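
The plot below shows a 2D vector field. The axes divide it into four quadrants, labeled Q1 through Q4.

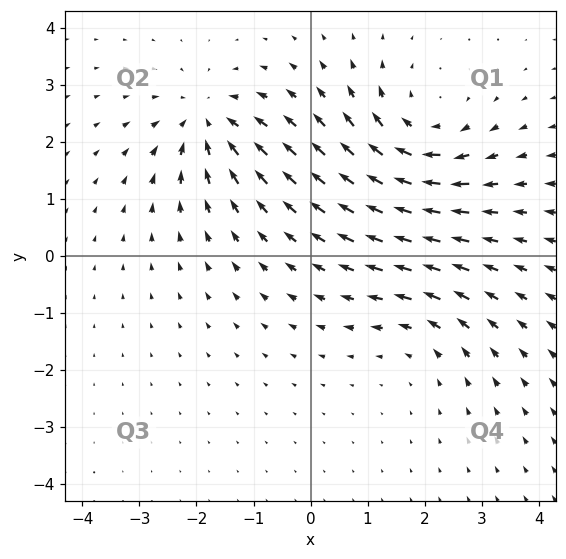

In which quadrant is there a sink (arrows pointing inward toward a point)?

The sink sits at approximately (-1.8, 2.3), which lies in quadrant Q2. The divergence there is about -4, negative as expected for a sink.

Q2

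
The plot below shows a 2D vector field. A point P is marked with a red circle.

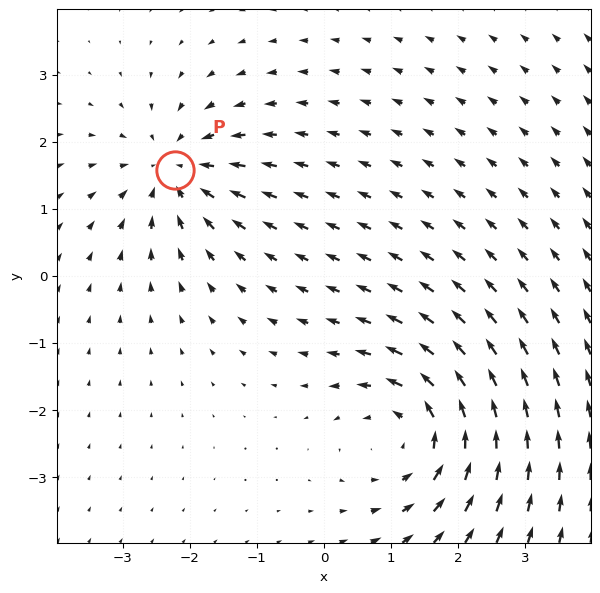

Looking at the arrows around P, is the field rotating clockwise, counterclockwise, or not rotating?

not rotating

Near P at (-2.2, 1.6) the arrows show no circulation. The curl there is ≈0.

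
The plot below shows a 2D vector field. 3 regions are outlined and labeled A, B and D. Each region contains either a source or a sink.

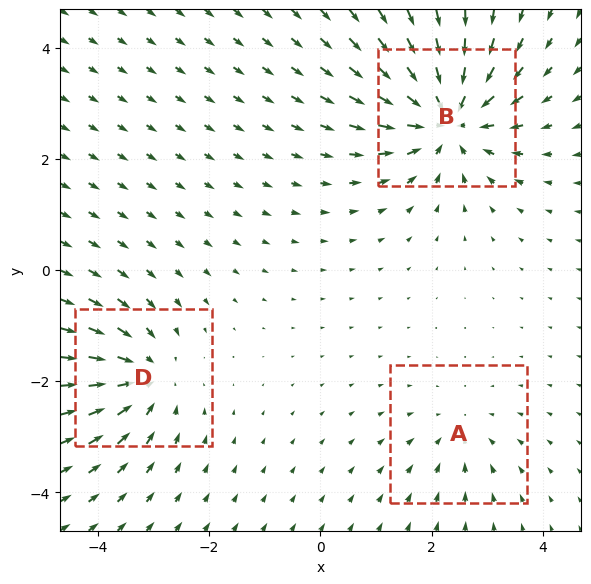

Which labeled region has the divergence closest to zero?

A

Divergence at each region's feature centre — A: about -2, B: about -6, D: about -4. Region A is closest to zero.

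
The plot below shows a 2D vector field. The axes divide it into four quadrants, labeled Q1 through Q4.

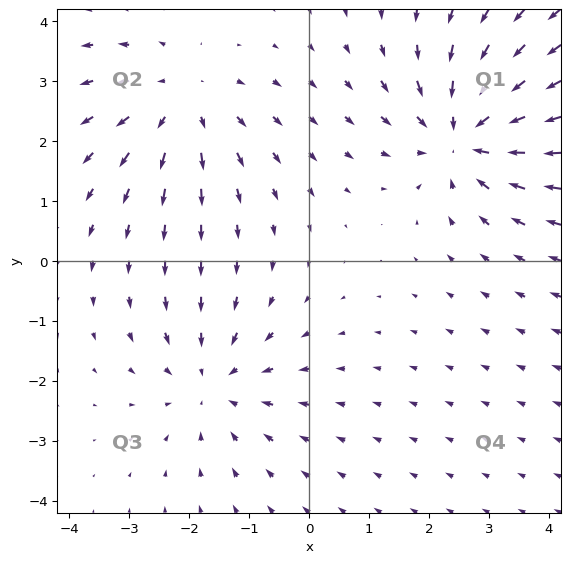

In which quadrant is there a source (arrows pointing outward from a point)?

Q2

The source sits at approximately (-2.1, 2.7), which lies in quadrant Q2. The divergence there is about +3, positive as expected for a source.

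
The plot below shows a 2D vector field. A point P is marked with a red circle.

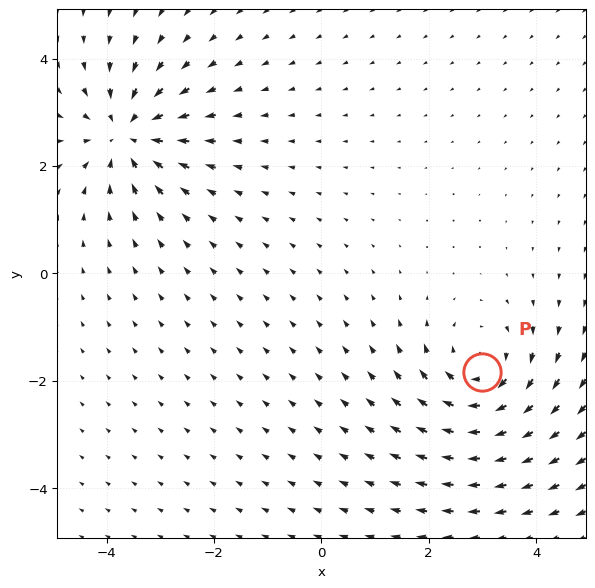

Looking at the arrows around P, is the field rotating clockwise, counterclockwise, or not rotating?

Near P at (3.0, -1.8) the arrows circulate clockwise. The curl (z-component) there is about -4; negative curl means clockwise rotation.

clockwise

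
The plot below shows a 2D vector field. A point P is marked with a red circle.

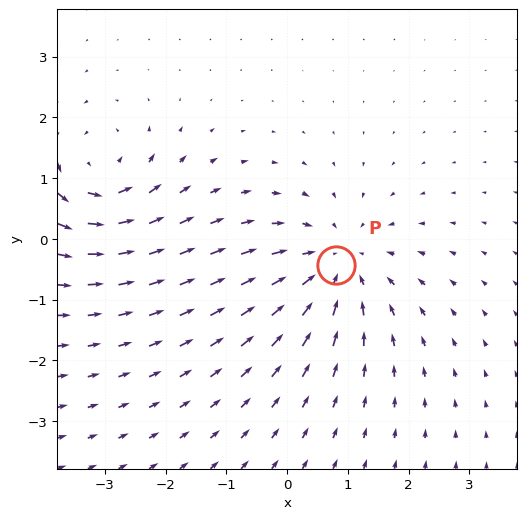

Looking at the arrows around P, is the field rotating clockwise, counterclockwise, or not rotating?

Near P at (0.8, -0.4) the arrows show no circulation. The curl there is ≈0.

not rotating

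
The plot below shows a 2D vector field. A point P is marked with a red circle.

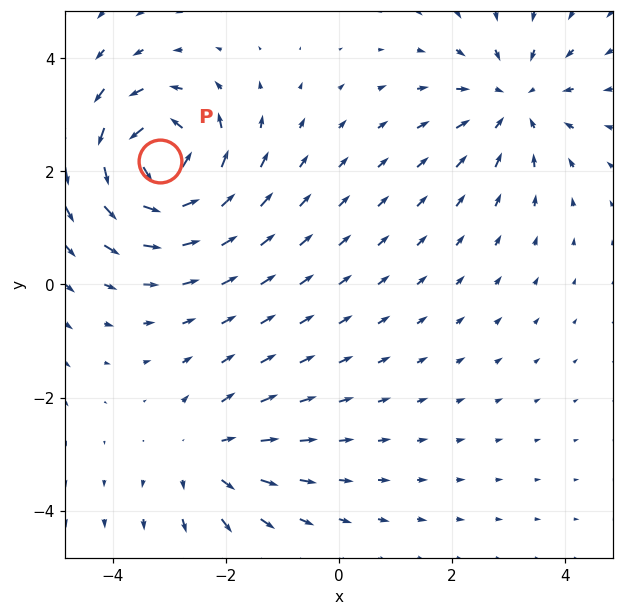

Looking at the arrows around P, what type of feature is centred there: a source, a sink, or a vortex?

vortex

At P (-3.2, 2.2) the arrows circulate counterclockwise. Divergence ≈0, curl about +7 — near-zero divergence with nonzero curl is a vortex.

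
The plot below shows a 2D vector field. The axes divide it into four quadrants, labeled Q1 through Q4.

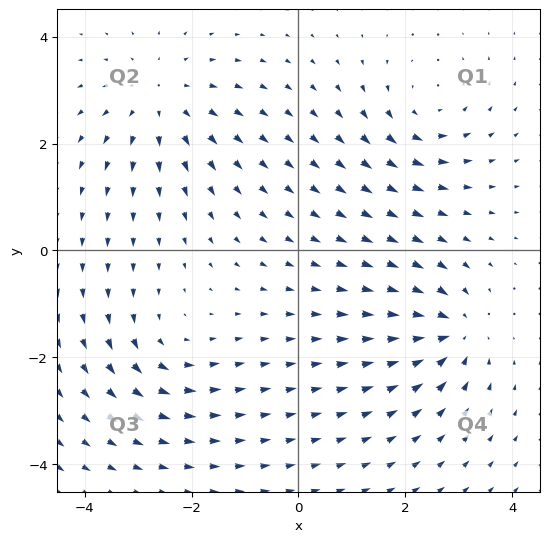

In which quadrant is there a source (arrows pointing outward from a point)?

The source sits at approximately (-2.6, 2.8), which lies in quadrant Q2. The divergence there is about +4, positive as expected for a source.

Q2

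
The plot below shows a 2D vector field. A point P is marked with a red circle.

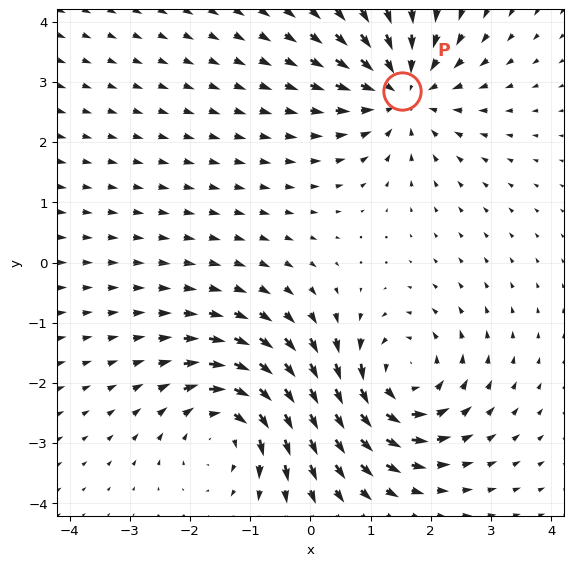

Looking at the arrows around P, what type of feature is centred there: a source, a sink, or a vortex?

At P (1.5, 2.9) the arrows converge inward. Divergence about -4, curl ≈0 — negative divergence with near-zero curl is a sink.

sink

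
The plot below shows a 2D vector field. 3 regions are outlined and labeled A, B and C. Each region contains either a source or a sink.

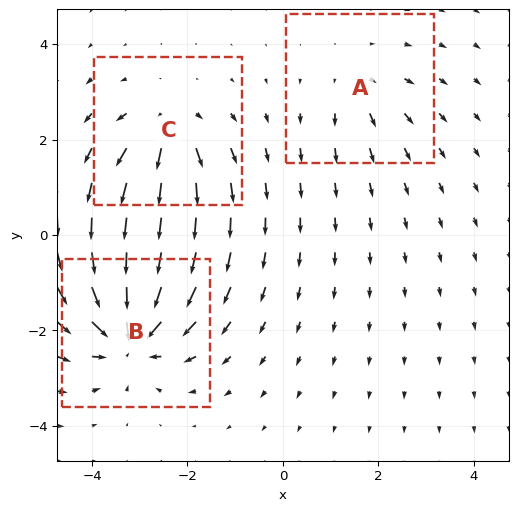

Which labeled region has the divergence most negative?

B

Divergence at each region's feature centre — A: about +2, B: about -5, C: about +4. Region B is most negative.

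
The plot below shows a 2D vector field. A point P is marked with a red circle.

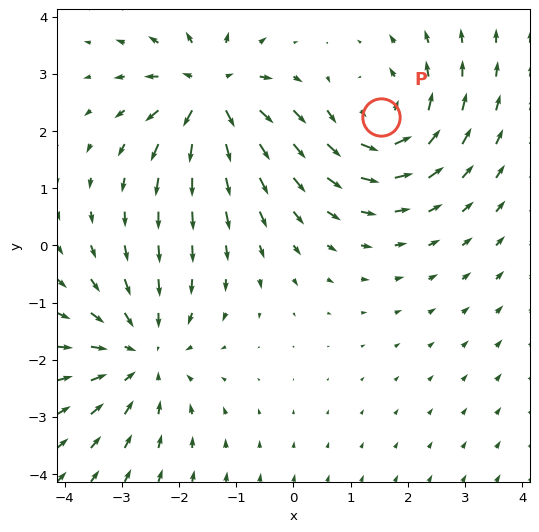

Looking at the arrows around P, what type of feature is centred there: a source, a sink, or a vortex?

At P (1.5, 2.2) the arrows circulate counterclockwise. Divergence ≈0, curl about +5 — near-zero divergence with nonzero curl is a vortex.

vortex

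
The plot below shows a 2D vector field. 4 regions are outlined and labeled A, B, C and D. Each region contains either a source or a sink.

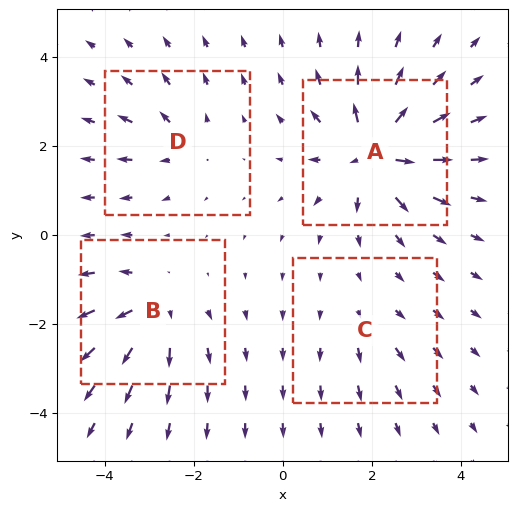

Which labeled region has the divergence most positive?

A

Divergence at each region's feature centre — A: about +9, B: about +5, C: about +2, D: about +4. Region A is most positive.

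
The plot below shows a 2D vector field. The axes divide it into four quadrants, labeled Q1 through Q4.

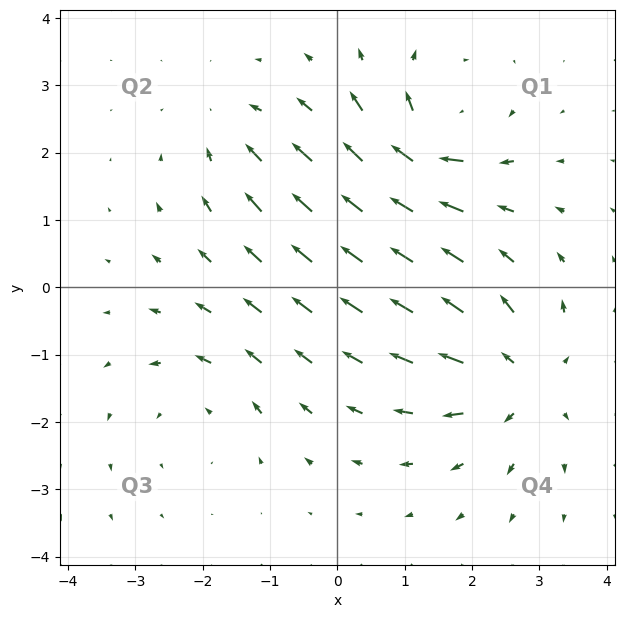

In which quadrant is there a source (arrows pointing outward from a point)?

Q4

The source sits at approximately (2.7, -1.4), which lies in quadrant Q4. The divergence there is about +5, positive as expected for a source.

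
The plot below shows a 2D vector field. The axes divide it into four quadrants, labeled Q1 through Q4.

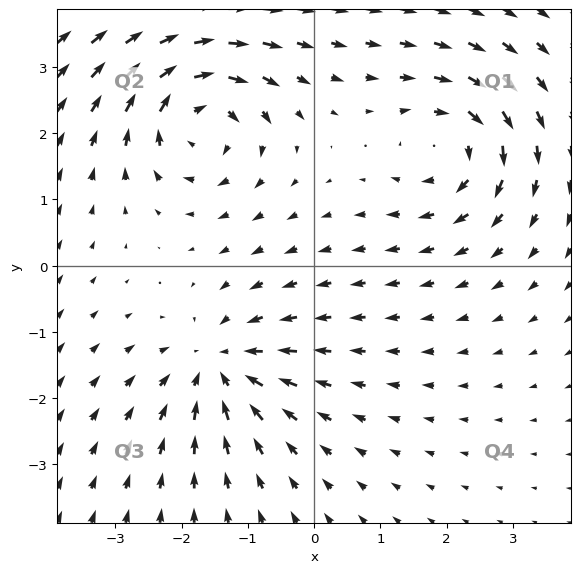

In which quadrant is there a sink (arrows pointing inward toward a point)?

The sink sits at approximately (-1.4, -1.5), which lies in quadrant Q3. The divergence there is about -5, negative as expected for a sink.

Q3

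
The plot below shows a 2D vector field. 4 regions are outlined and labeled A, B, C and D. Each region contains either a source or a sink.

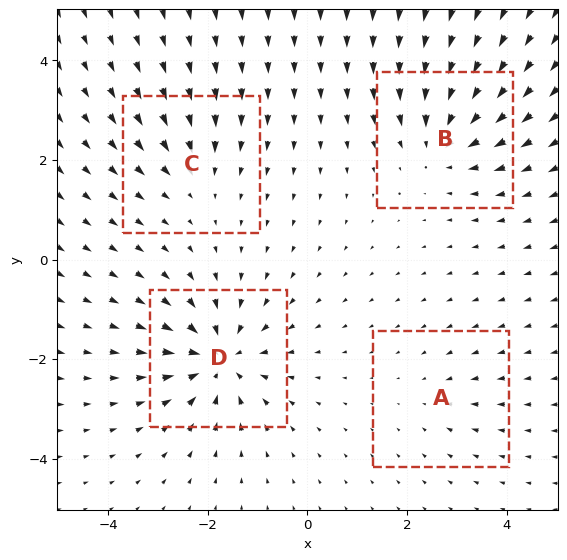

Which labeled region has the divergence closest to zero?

Divergence at each region's feature centre — A: about -2, B: about -5, C: about -3, D: about -7. Region A is closest to zero.

A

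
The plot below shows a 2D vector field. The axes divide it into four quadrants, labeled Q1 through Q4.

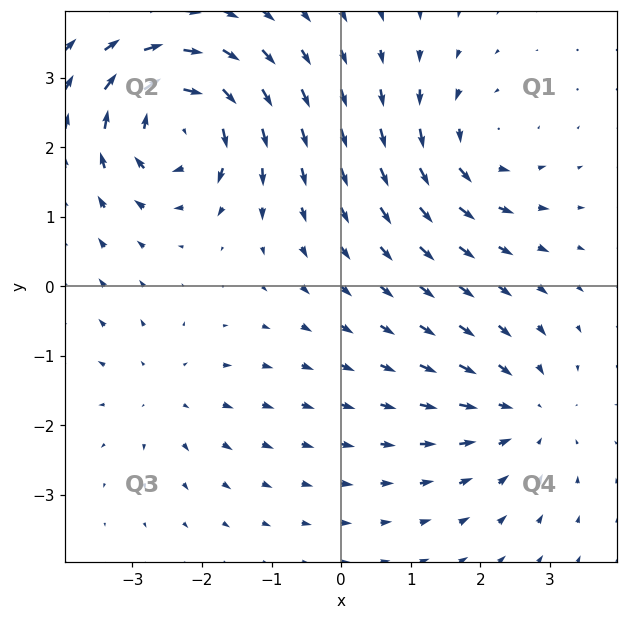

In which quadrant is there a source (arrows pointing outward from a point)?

Q3

The source sits at approximately (-2.5, -1.5), which lies in quadrant Q3. The divergence there is about +2, positive as expected for a source.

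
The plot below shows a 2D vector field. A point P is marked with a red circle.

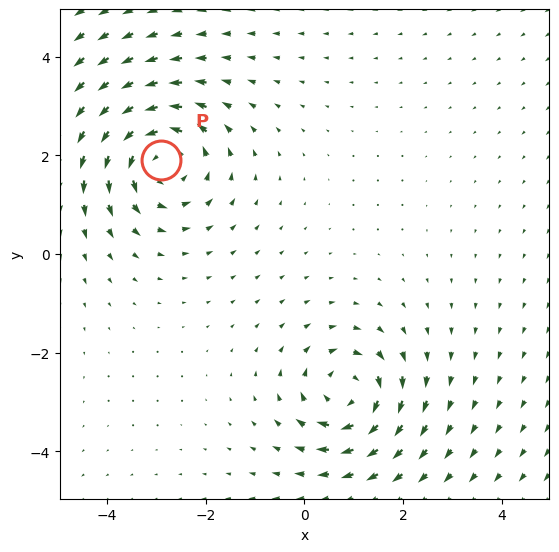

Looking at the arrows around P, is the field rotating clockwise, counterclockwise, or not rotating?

Near P at (-2.9, 1.9) the arrows circulate counterclockwise. The curl (z-component) there is about +5; positive curl means counterclockwise rotation.

counterclockwise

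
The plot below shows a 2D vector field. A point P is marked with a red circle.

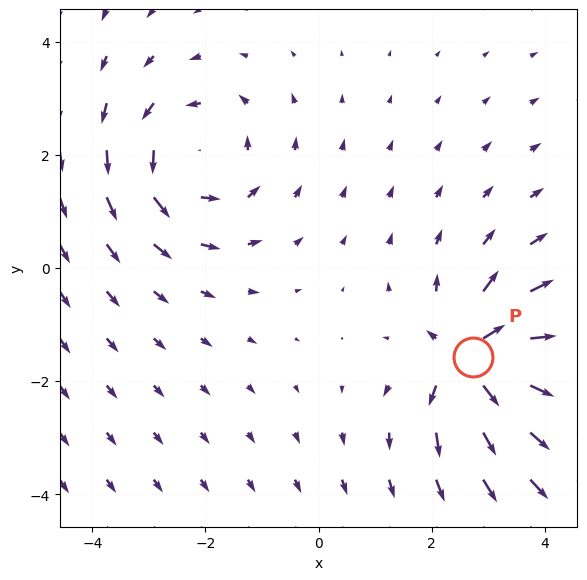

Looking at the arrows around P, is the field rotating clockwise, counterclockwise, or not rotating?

Near P at (2.7, -1.6) the arrows show no circulation. The curl there is ≈0.

not rotating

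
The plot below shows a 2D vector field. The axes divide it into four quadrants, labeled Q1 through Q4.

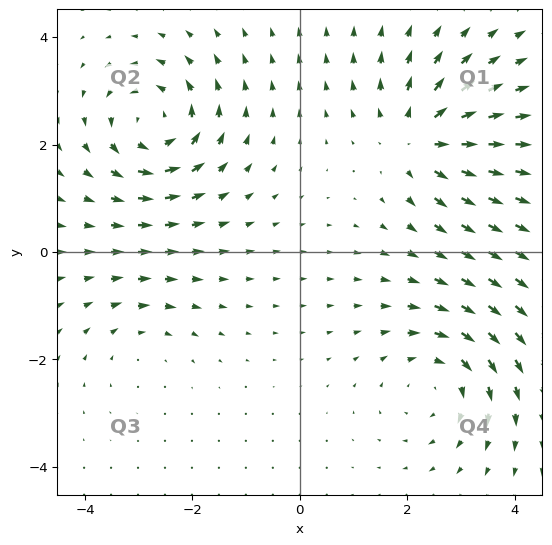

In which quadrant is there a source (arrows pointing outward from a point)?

The source sits at approximately (2.2, 2.1), which lies in quadrant Q1. The divergence there is about +5, positive as expected for a source.

Q1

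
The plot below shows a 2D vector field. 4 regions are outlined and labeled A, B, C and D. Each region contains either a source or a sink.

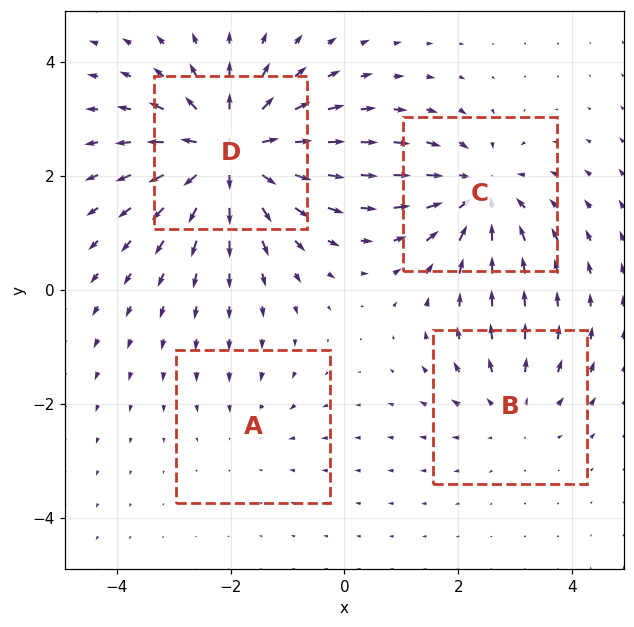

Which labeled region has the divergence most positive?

Divergence at each region's feature centre — A: about -2, B: about +3, C: about -5, D: about +7. Region D is most positive.

D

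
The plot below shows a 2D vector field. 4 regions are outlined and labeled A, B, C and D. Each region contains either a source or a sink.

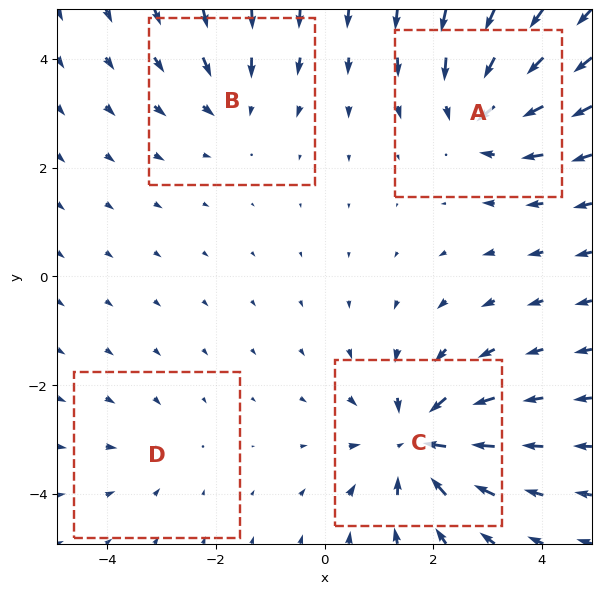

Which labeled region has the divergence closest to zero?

D

Divergence at each region's feature centre — A: about -5, B: about -3, C: about -7, D: about -2. Region D is closest to zero.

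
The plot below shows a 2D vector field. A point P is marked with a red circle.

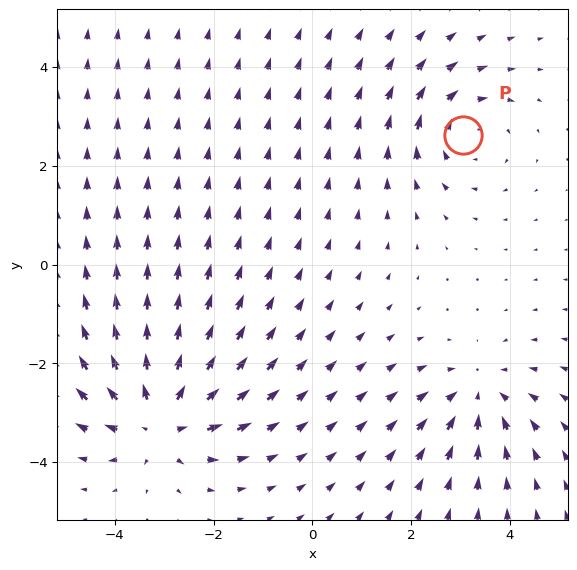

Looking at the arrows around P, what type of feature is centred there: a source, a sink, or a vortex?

At P (3.0, 2.6) the arrows circulate clockwise. Divergence ≈0, curl about -3 — near-zero divergence with nonzero curl is a vortex.

vortex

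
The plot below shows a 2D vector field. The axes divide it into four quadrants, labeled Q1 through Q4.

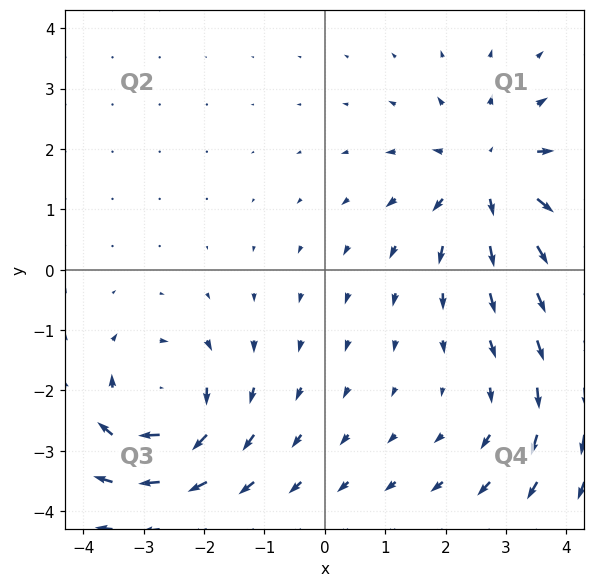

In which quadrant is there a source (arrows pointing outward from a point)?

The source sits at approximately (2.7, 1.6), which lies in quadrant Q1. The divergence there is about +4, positive as expected for a source.

Q1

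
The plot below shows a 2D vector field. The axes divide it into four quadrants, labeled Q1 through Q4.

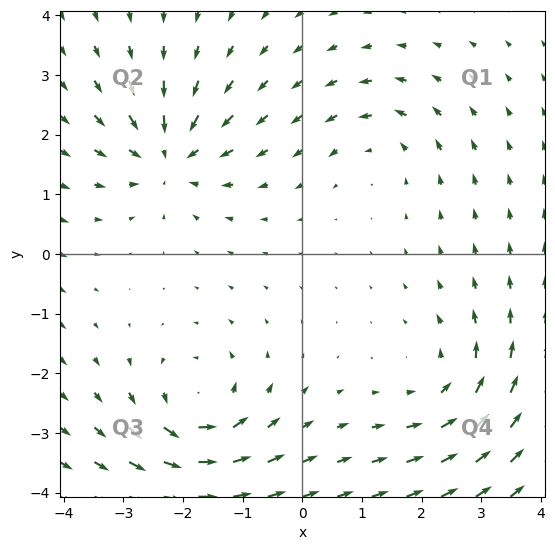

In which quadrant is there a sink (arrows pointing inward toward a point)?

The sink sits at approximately (-2.2, 1.6), which lies in quadrant Q2. The divergence there is about -5, negative as expected for a sink.

Q2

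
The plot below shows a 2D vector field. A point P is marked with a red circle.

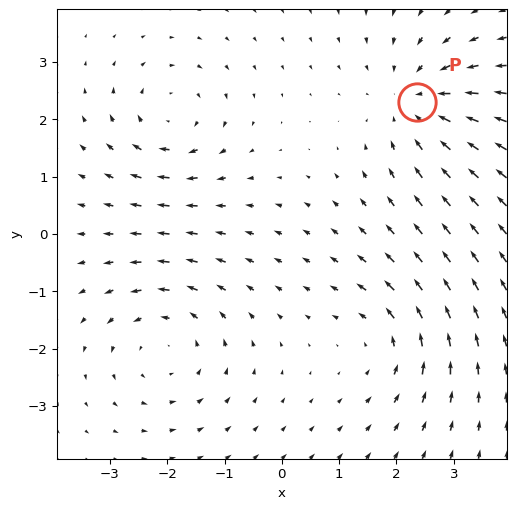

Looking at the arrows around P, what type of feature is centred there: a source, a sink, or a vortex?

sink

At P (2.4, 2.3) the arrows converge inward. Divergence about -4, curl ≈0 — negative divergence with near-zero curl is a sink.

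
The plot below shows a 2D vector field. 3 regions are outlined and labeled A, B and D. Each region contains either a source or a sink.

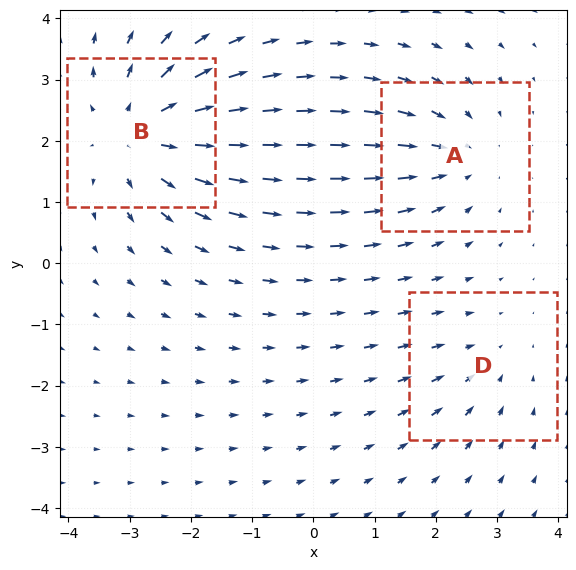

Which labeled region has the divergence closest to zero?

Divergence at each region's feature centre — A: about -3, B: about +4, D: about -2. Region D is closest to zero.

D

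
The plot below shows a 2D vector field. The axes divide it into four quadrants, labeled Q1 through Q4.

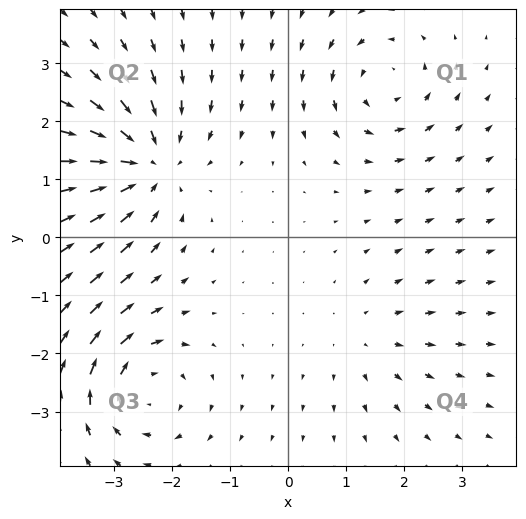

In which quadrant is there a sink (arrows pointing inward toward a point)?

The sink sits at approximately (-2.4, 1.3), which lies in quadrant Q2. The divergence there is about -5, negative as expected for a sink.

Q2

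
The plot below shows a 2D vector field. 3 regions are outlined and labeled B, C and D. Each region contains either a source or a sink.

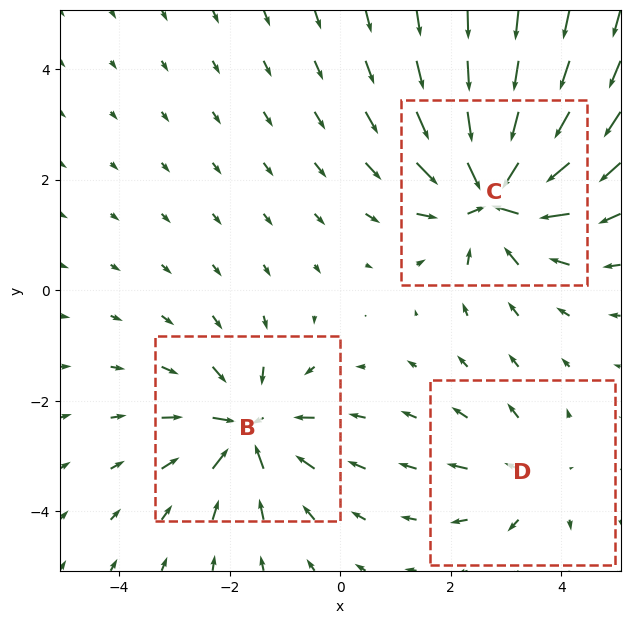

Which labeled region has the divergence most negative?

C

Divergence at each region's feature centre — B: about -4, C: about -6, D: about +2. Region C is most negative.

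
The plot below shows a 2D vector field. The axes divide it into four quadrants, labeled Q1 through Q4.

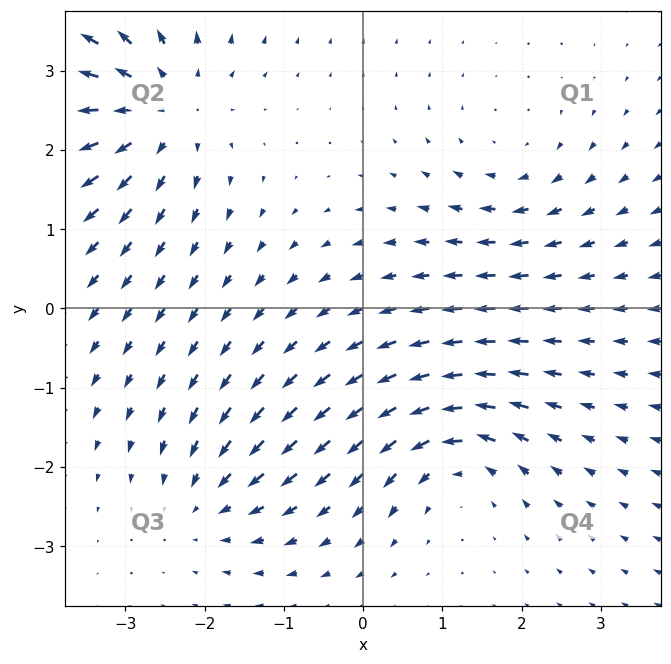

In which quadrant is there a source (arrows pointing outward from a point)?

The source sits at approximately (-2.5, 2.5), which lies in quadrant Q2. The divergence there is about +5, positive as expected for a source.

Q2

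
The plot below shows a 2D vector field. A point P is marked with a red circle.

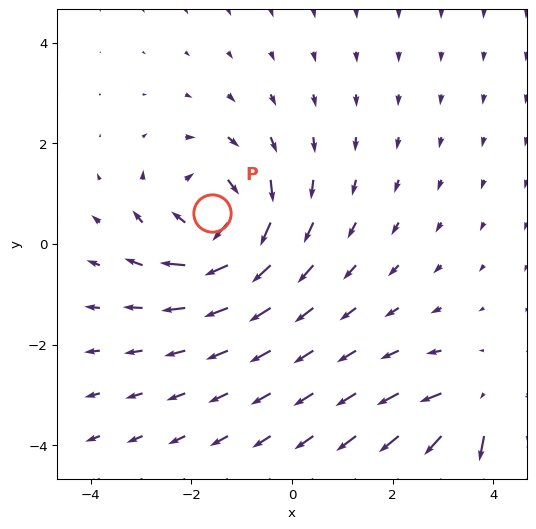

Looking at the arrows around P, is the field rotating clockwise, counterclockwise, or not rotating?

clockwise

Near P at (-1.6, 0.6) the arrows circulate clockwise. The curl (z-component) there is about -5; negative curl means clockwise rotation.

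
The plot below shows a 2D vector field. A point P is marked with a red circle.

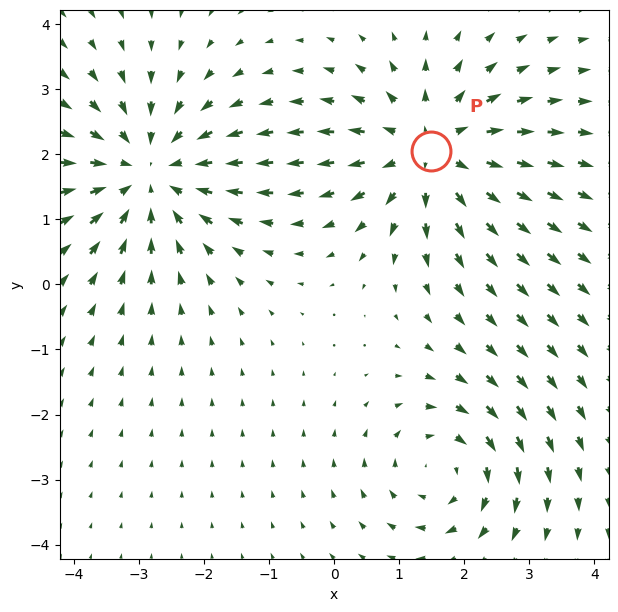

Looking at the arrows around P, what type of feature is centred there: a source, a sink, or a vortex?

At P (1.5, 2.1) the arrows spread outward. Divergence about +4, curl ≈0 — positive divergence with near-zero curl is a source.

source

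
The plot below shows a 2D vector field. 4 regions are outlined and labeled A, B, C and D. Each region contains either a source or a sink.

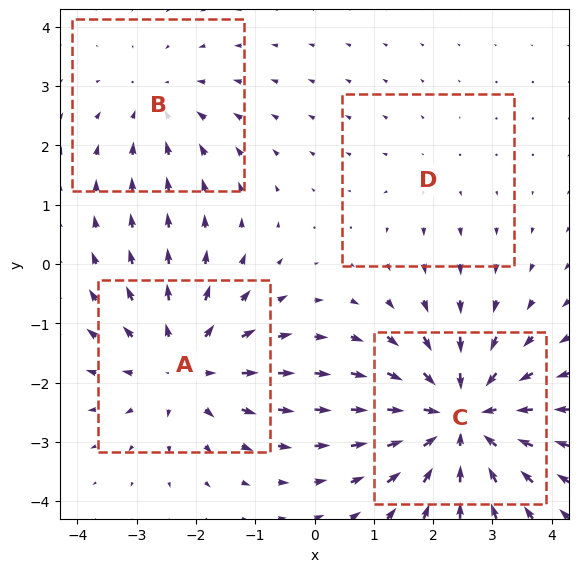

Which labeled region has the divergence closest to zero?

D

Divergence at each region's feature centre — A: about +4, B: about -3, C: about -6, D: about +2. Region D is closest to zero.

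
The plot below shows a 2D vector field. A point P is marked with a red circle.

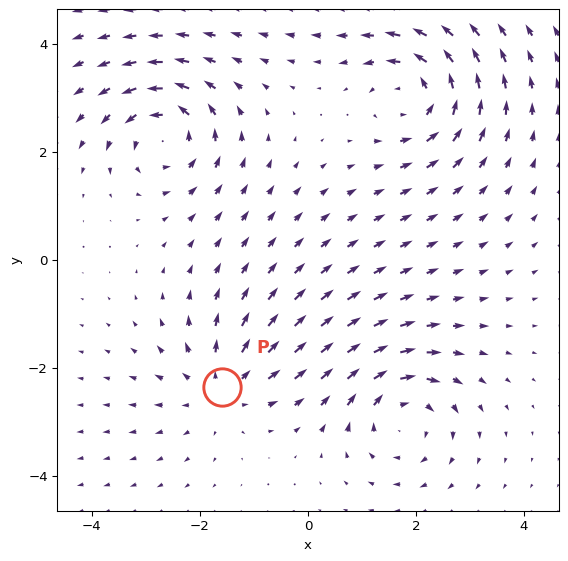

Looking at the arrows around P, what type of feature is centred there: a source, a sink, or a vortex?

At P (-1.6, -2.4) the arrows spread outward. Divergence about +4, curl ≈0 — positive divergence with near-zero curl is a source.

source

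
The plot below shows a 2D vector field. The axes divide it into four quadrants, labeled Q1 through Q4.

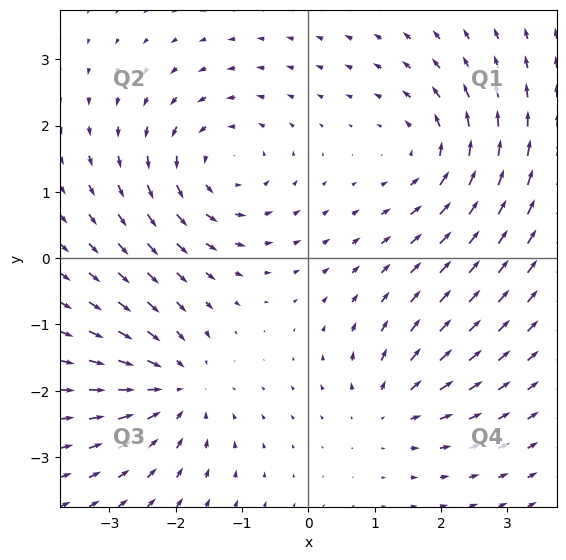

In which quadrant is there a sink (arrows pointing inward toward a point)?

The sink sits at approximately (-2.0, -2.0), which lies in quadrant Q3. The divergence there is about -5, negative as expected for a sink.

Q3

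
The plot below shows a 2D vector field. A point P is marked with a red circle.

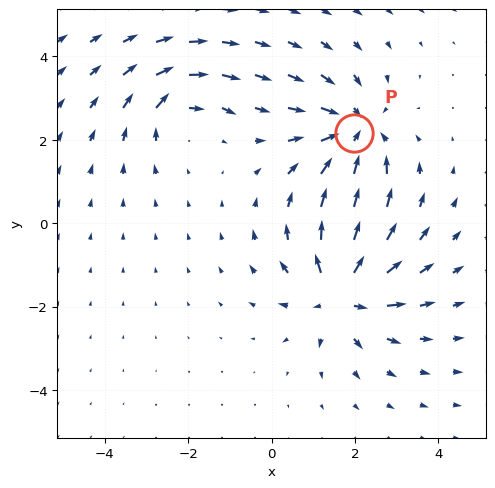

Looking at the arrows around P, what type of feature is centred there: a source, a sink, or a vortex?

At P (2.0, 2.2) the arrows converge inward. Divergence about -4, curl ≈0 — negative divergence with near-zero curl is a sink.

sink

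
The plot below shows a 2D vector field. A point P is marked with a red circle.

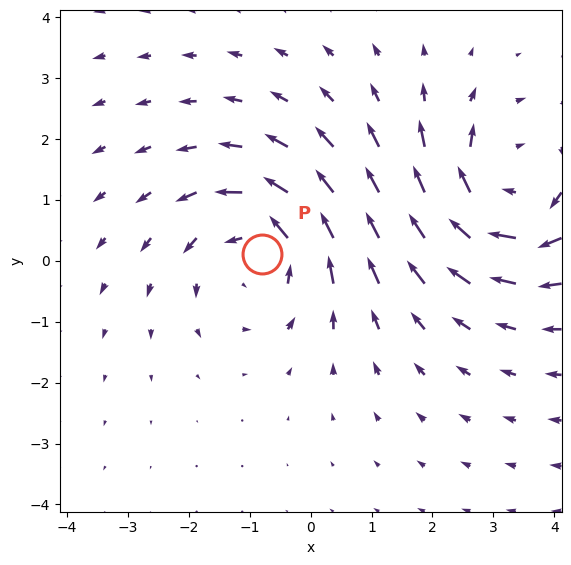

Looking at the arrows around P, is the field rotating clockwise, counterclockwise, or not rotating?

Near P at (-0.8, 0.1) the arrows circulate counterclockwise. The curl (z-component) there is about +4; positive curl means counterclockwise rotation.

counterclockwise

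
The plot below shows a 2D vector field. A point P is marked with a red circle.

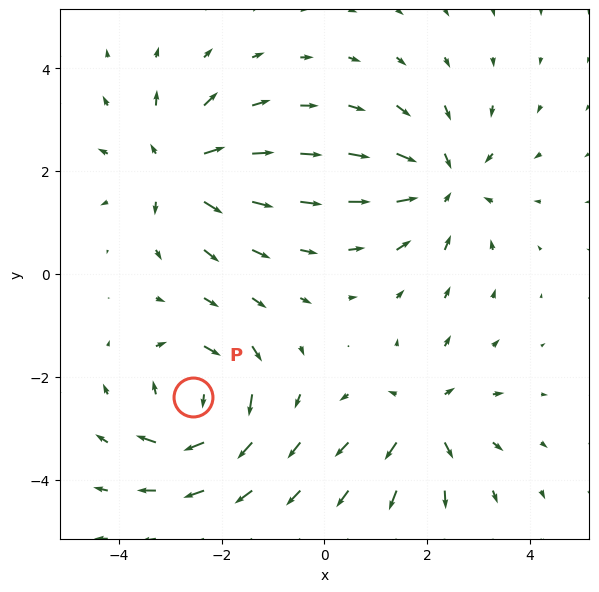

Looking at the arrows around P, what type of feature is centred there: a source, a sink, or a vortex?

At P (-2.6, -2.4) the arrows circulate clockwise. Divergence ≈0, curl about -5 — near-zero divergence with nonzero curl is a vortex.

vortex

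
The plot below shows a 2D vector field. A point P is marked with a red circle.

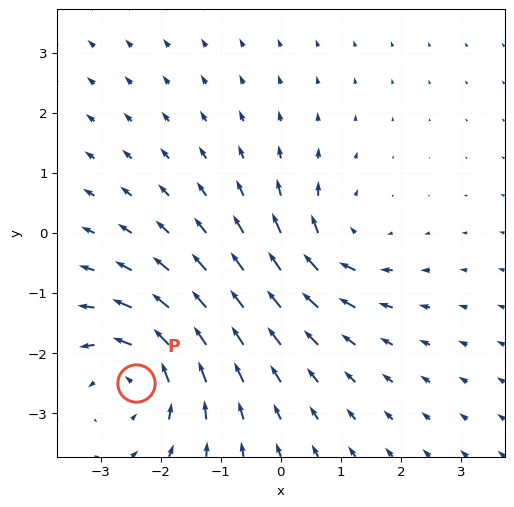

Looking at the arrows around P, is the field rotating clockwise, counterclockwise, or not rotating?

counterclockwise

Near P at (-2.4, -2.5) the arrows circulate counterclockwise. The curl (z-component) there is about +5; positive curl means counterclockwise rotation.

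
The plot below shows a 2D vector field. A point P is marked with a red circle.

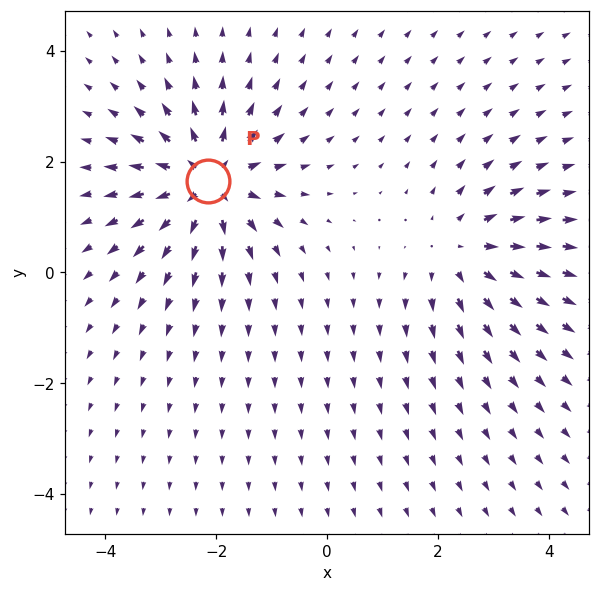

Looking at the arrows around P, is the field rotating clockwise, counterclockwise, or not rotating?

not rotating

Near P at (-2.1, 1.6) the arrows show no circulation. The curl there is ≈0.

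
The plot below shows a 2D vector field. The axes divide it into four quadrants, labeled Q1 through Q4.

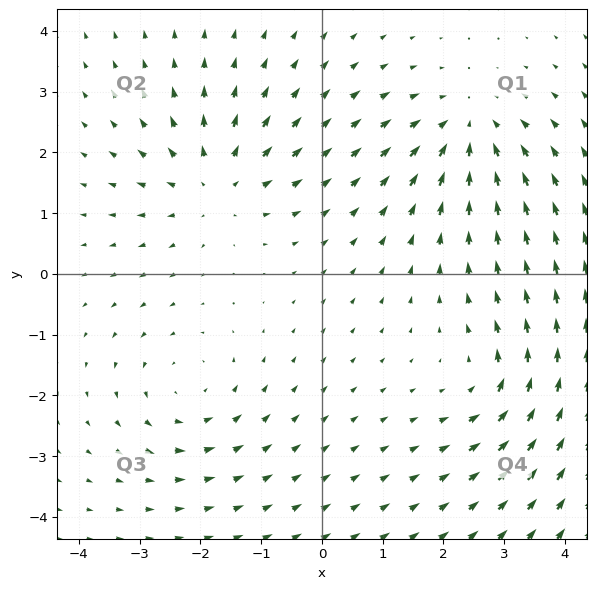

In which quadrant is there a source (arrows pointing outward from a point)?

Q2

The source sits at approximately (-1.8, 1.5), which lies in quadrant Q2. The divergence there is about +4, positive as expected for a source.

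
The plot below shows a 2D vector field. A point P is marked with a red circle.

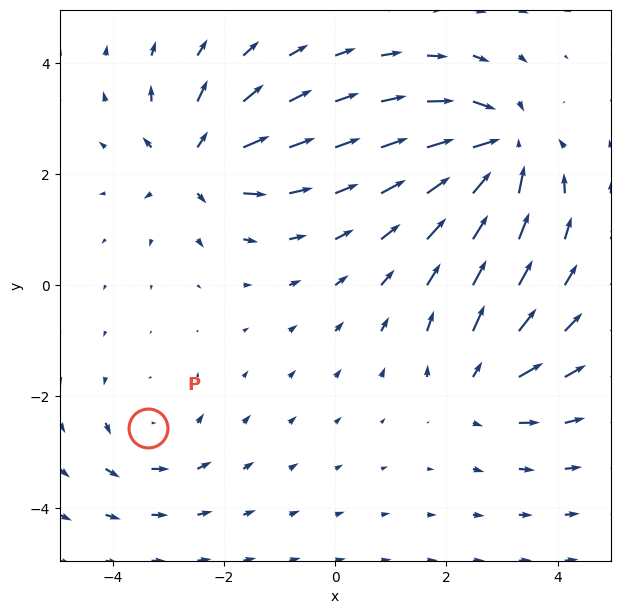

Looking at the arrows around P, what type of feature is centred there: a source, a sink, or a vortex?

vortex

At P (-3.4, -2.6) the arrows circulate counterclockwise. Divergence ≈0, curl about +3 — near-zero divergence with nonzero curl is a vortex.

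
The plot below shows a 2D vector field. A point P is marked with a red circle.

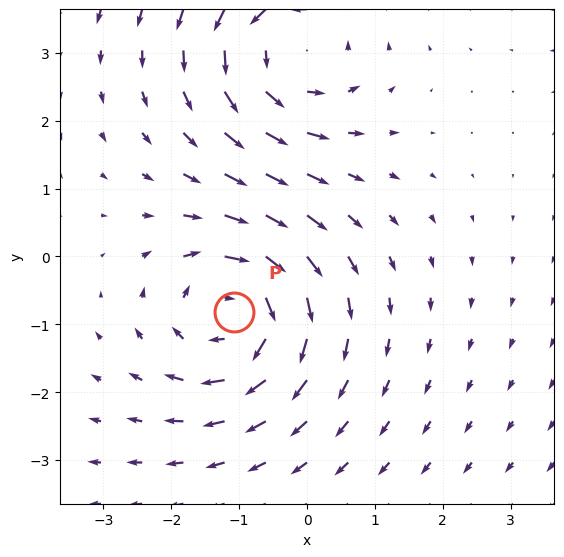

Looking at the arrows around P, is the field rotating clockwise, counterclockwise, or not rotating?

clockwise

Near P at (-1.1, -0.8) the arrows circulate clockwise. The curl (z-component) there is about -5; negative curl means clockwise rotation.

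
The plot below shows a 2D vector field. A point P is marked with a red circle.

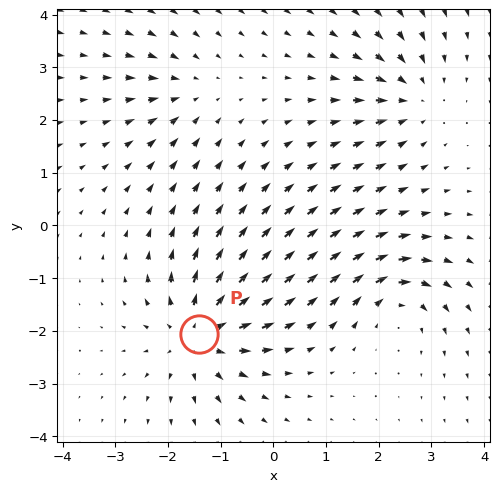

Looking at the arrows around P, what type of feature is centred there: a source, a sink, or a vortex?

source

At P (-1.4, -2.1) the arrows spread outward. Divergence about +6, curl ≈0 — positive divergence with near-zero curl is a source.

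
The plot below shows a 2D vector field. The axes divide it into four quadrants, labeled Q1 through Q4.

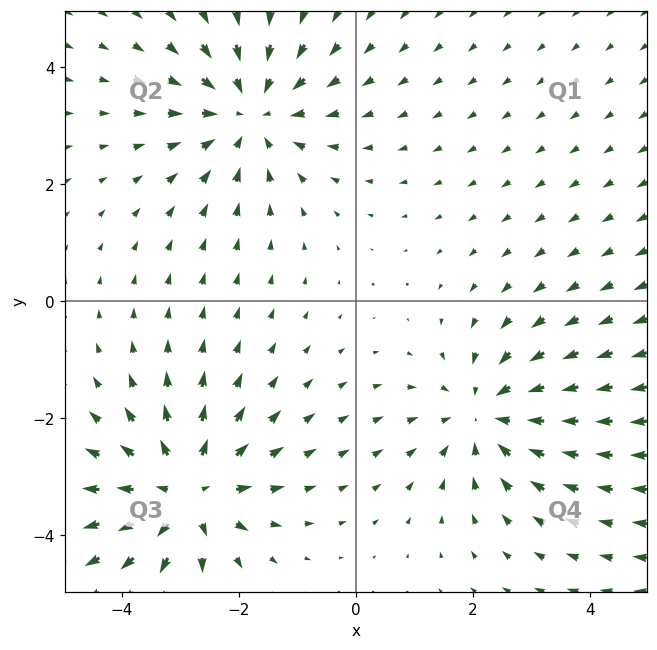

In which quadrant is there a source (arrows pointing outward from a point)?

The source sits at approximately (-2.9, -3.3), which lies in quadrant Q3. The divergence there is about +4, positive as expected for a source.

Q3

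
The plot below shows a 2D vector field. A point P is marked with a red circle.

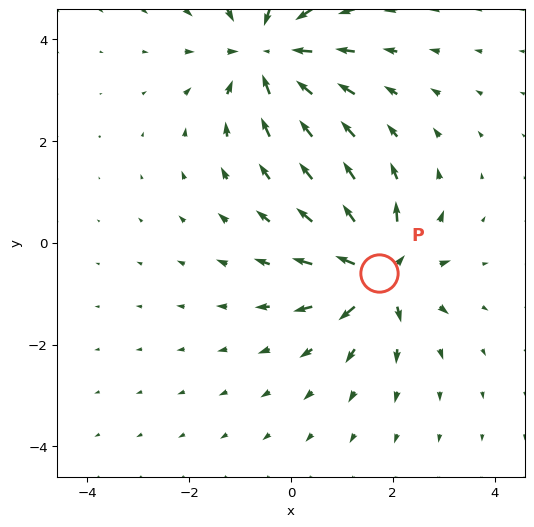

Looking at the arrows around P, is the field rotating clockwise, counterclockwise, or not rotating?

Near P at (1.7, -0.6) the arrows show no circulation. The curl there is ≈0.

not rotating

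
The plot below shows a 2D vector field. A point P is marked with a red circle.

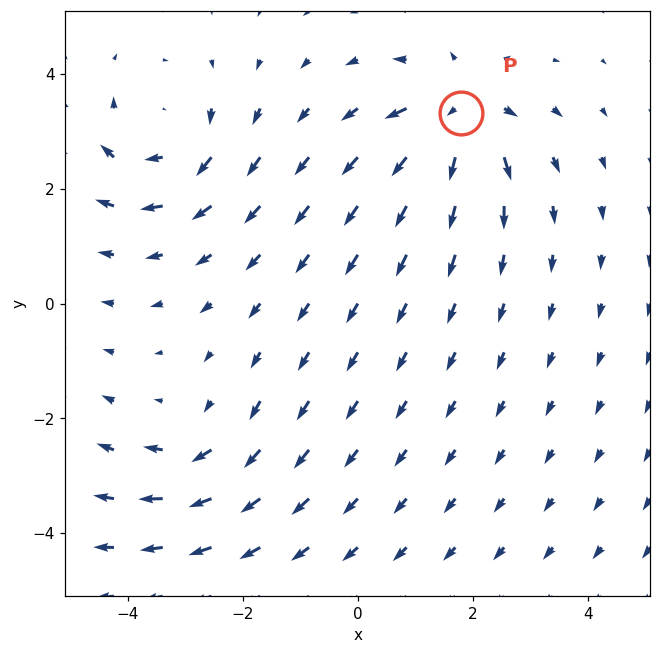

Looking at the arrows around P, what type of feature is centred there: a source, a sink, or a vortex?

source

At P (1.8, 3.3) the arrows spread outward. Divergence about +6, curl ≈0 — positive divergence with near-zero curl is a source.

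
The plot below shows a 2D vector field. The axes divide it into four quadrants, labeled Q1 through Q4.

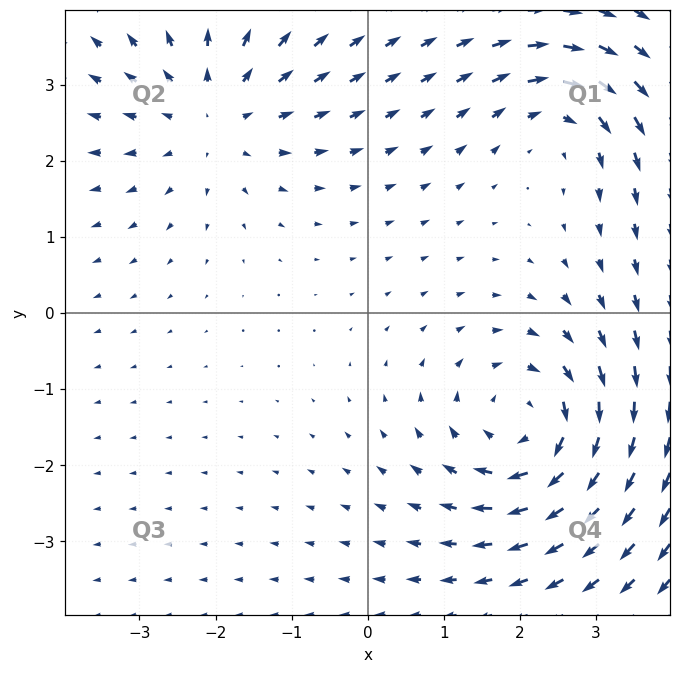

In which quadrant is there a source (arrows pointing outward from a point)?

The source sits at approximately (-2.0, 2.6), which lies in quadrant Q2. The divergence there is about +3, positive as expected for a source.

Q2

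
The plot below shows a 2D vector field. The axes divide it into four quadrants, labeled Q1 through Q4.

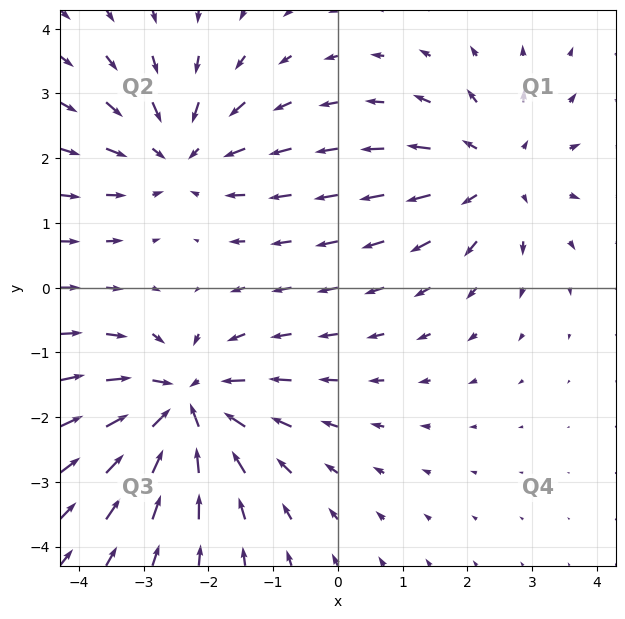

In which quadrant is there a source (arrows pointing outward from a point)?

The source sits at approximately (2.5, 1.8), which lies in quadrant Q1. The divergence there is about +3, positive as expected for a source.

Q1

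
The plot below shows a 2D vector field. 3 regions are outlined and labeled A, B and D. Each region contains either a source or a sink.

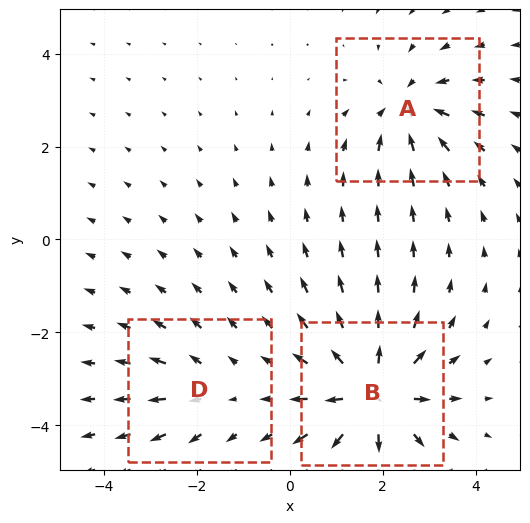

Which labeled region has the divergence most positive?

Divergence at each region's feature centre — A: about -4, B: about +6, D: about +2. Region B is most positive.

B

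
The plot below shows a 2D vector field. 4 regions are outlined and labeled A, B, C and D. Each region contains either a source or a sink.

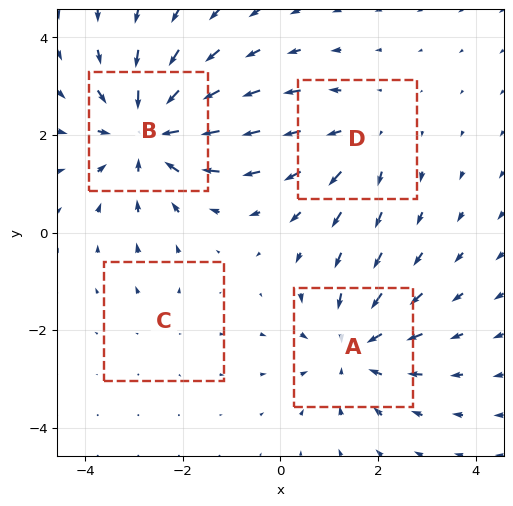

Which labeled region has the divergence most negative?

Divergence at each region's feature centre — A: about -4, B: about -6, C: about +2, D: about +3. Region B is most negative.

B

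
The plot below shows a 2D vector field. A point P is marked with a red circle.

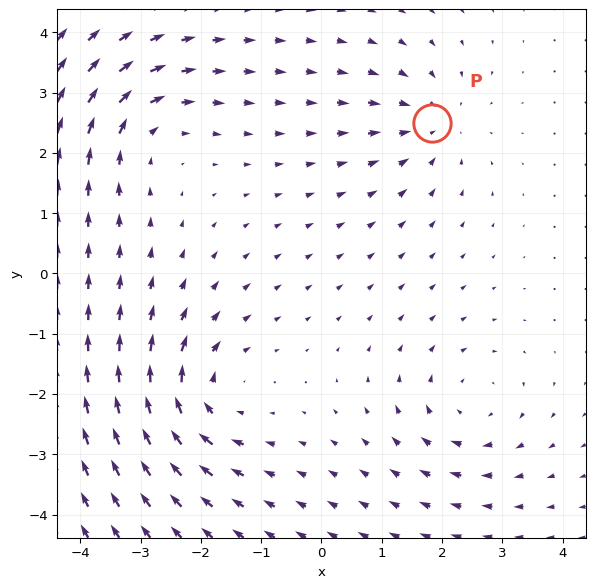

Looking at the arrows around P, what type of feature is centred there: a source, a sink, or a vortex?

sink

At P (1.8, 2.5) the arrows converge inward. Divergence about -3, curl ≈0 — negative divergence with near-zero curl is a sink.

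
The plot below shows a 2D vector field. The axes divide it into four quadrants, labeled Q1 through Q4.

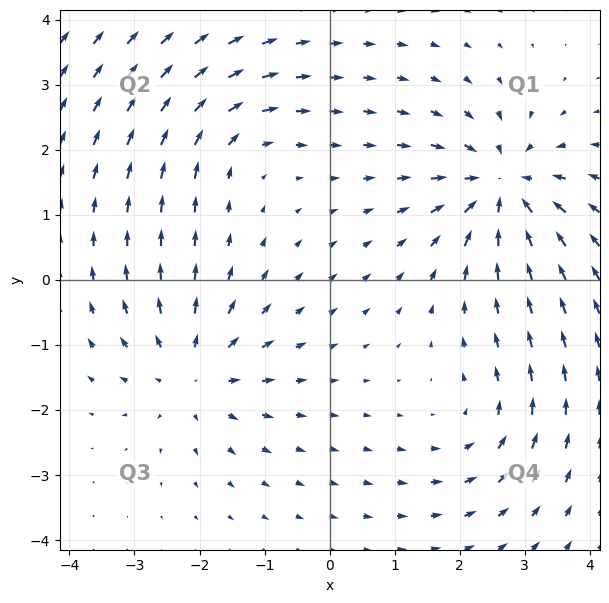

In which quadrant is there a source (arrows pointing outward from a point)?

The source sits at approximately (-2.1, -1.4), which lies in quadrant Q3. The divergence there is about +5, positive as expected for a source.

Q3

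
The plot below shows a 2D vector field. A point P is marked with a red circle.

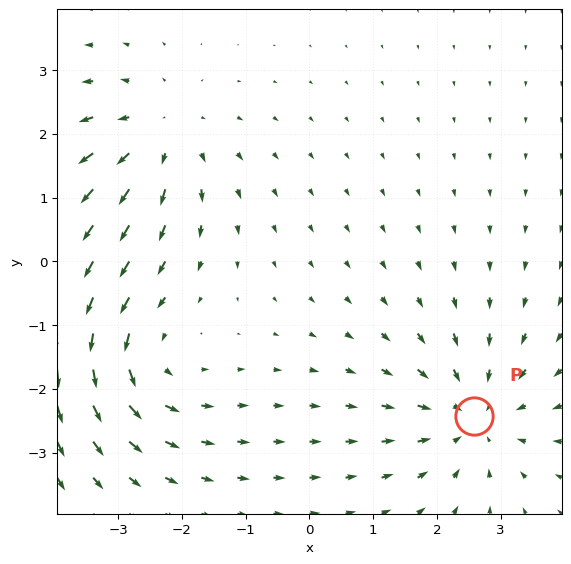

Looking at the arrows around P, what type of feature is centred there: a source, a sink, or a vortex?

At P (2.6, -2.4) the arrows converge inward. Divergence about -4, curl ≈0 — negative divergence with near-zero curl is a sink.

sink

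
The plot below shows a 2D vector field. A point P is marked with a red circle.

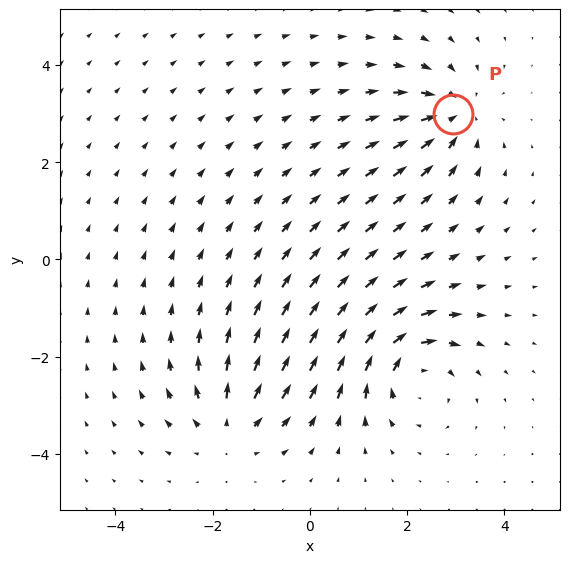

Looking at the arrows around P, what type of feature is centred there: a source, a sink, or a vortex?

At P (2.9, 3.0) the arrows converge inward. Divergence about -4, curl ≈0 — negative divergence with near-zero curl is a sink.

sink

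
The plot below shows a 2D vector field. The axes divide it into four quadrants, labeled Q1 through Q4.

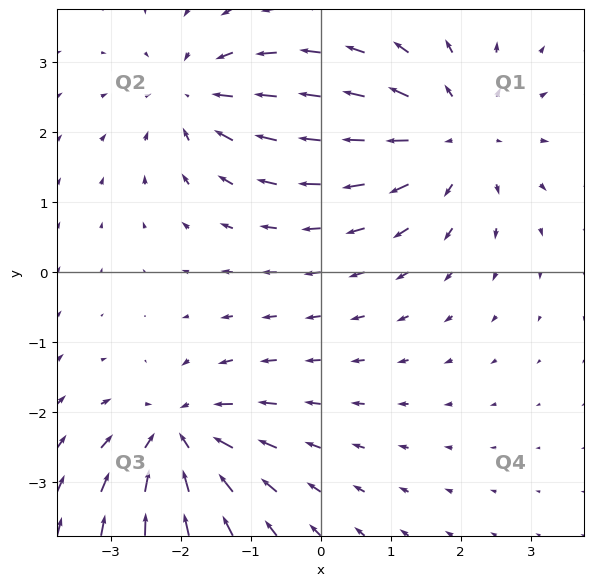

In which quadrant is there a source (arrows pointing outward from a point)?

The source sits at approximately (1.9, 2.0), which lies in quadrant Q1. The divergence there is about +4, positive as expected for a source.

Q1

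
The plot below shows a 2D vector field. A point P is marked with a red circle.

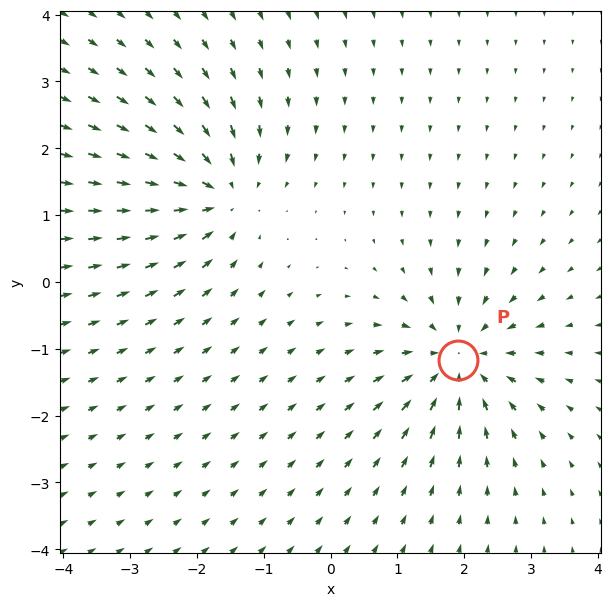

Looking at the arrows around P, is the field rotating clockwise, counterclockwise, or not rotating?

not rotating

Near P at (1.9, -1.2) the arrows show no circulation. The curl there is ≈0.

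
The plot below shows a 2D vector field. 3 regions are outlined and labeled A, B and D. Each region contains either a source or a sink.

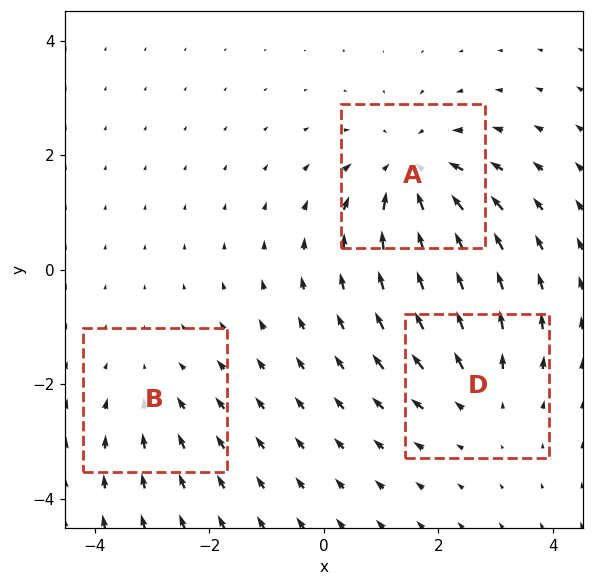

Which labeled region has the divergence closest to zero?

Divergence at each region's feature centre — A: about -4, B: about -2, D: about +3. Region B is closest to zero.

B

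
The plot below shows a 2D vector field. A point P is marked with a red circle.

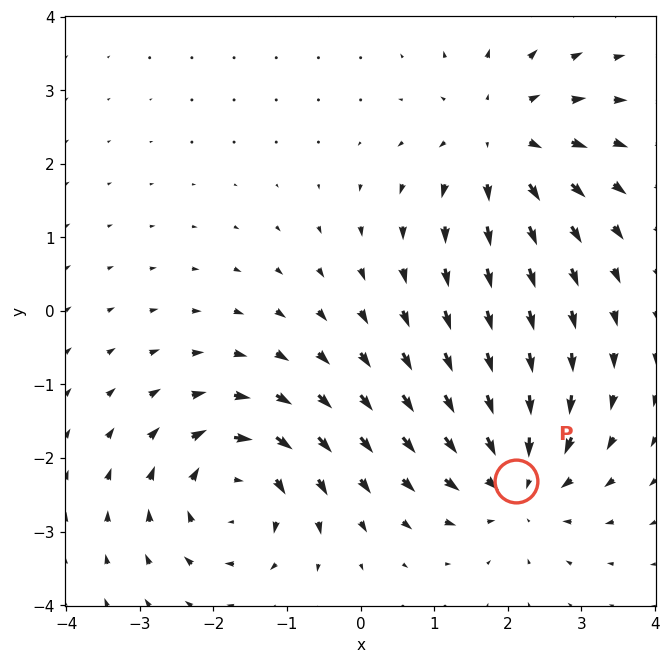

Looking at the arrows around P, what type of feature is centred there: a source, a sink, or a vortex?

At P (2.1, -2.3) the arrows converge inward. Divergence about -5, curl ≈0 — negative divergence with near-zero curl is a sink.

sink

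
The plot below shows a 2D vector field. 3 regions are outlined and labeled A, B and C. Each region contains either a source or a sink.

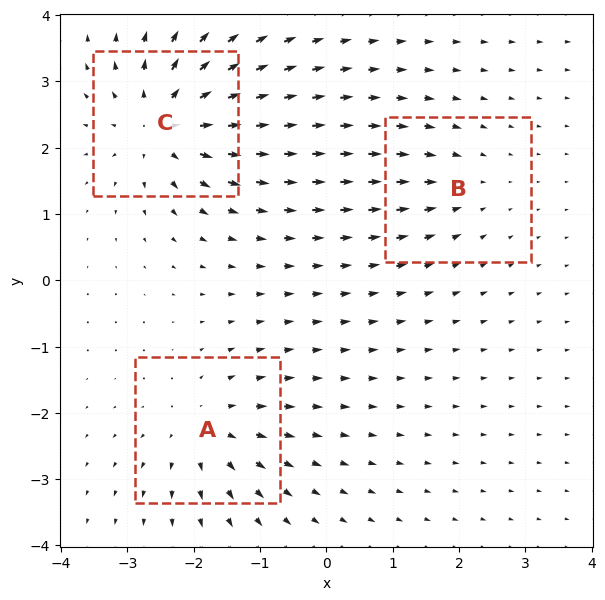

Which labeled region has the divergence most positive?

Divergence at each region's feature centre — A: about +4, B: about -2, C: about +6. Region C is most positive.

C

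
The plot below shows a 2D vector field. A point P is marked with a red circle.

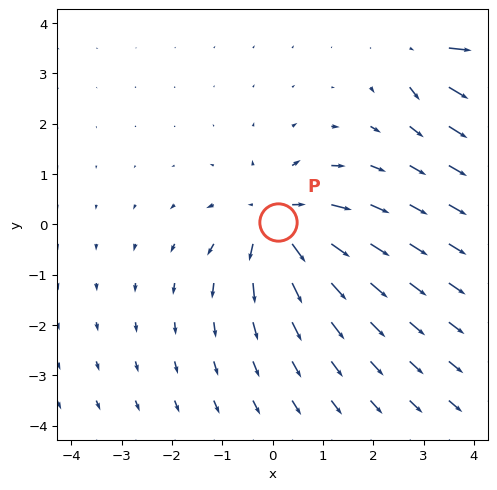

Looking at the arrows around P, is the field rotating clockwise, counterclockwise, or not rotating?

not rotating

Near P at (0.1, 0.1) the arrows show no circulation. The curl there is ≈0.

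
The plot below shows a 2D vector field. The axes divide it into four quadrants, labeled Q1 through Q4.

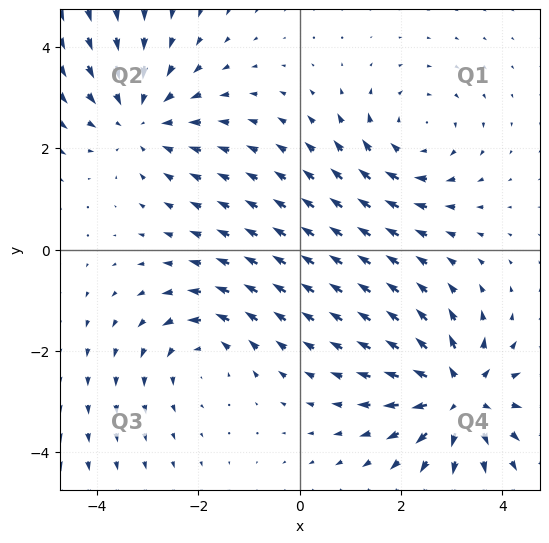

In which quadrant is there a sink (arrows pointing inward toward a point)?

Q2

The sink sits at approximately (-3.1, 2.6), which lies in quadrant Q2. The divergence there is about -3, negative as expected for a sink.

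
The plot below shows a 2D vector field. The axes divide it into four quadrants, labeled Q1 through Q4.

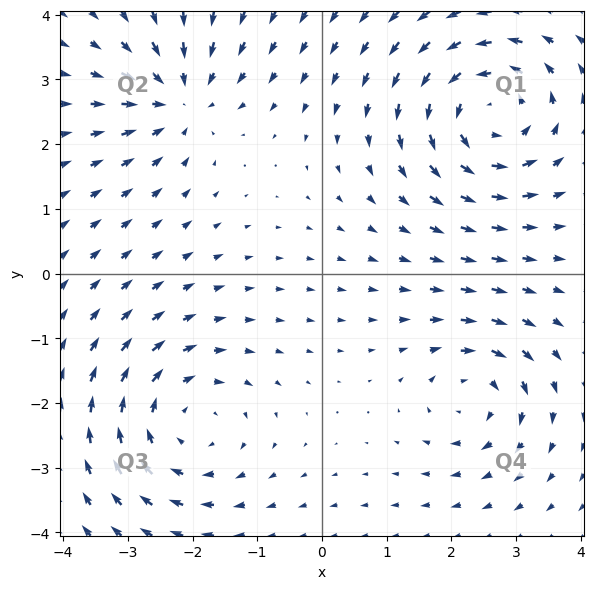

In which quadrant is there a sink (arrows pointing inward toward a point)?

The sink sits at approximately (-2.2, 2.7), which lies in quadrant Q2. The divergence there is about -4, negative as expected for a sink.

Q2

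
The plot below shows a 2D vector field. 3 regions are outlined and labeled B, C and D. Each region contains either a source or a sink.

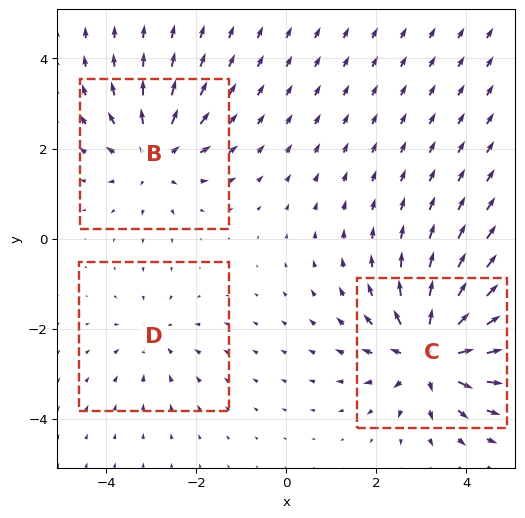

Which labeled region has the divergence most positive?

Divergence at each region's feature centre — B: about +4, C: about +6, D: about -2. Region C is most positive.

C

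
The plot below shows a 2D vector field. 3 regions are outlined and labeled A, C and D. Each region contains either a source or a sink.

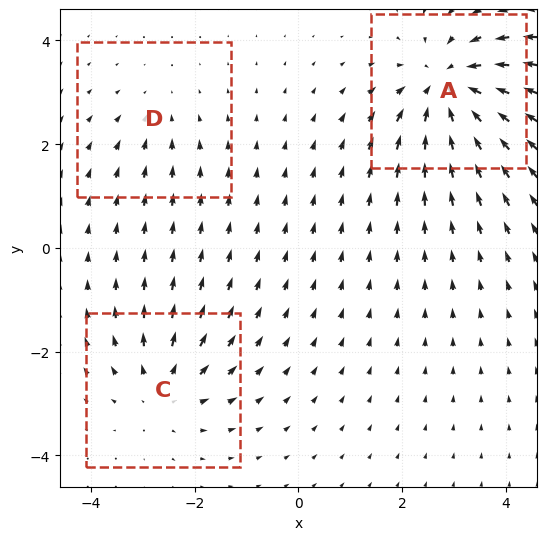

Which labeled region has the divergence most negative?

A

Divergence at each region's feature centre — A: about -5, C: about +3, D: about -2. Region A is most negative.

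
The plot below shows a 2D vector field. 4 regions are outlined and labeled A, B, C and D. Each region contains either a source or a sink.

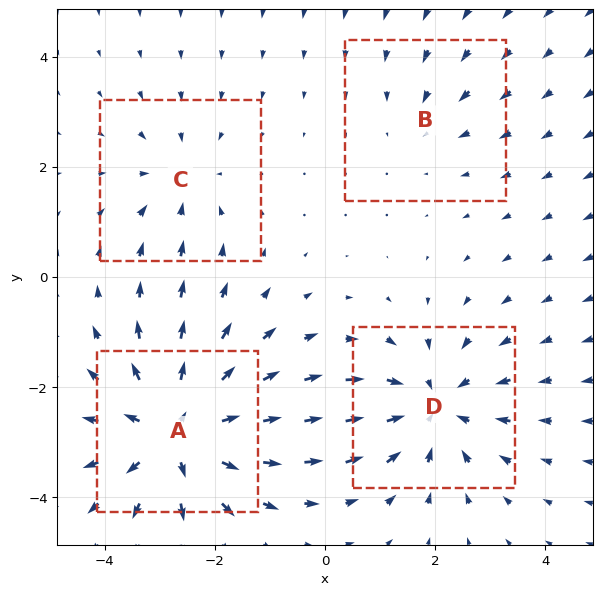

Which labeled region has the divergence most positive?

Divergence at each region's feature centre — A: about +6, B: about -2, C: about -3, D: about -4. Region A is most positive.

A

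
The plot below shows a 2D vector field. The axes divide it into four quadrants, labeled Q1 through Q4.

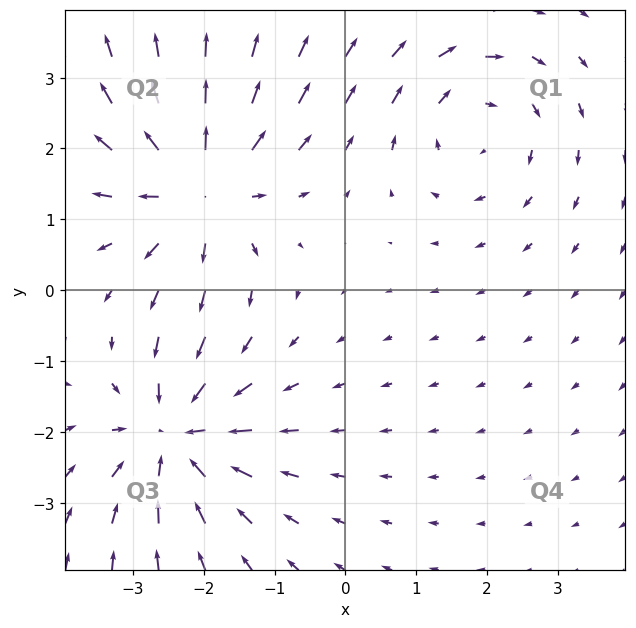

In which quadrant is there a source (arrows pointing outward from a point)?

Q2

The source sits at approximately (-2.1, 1.4), which lies in quadrant Q2. The divergence there is about +5, positive as expected for a source.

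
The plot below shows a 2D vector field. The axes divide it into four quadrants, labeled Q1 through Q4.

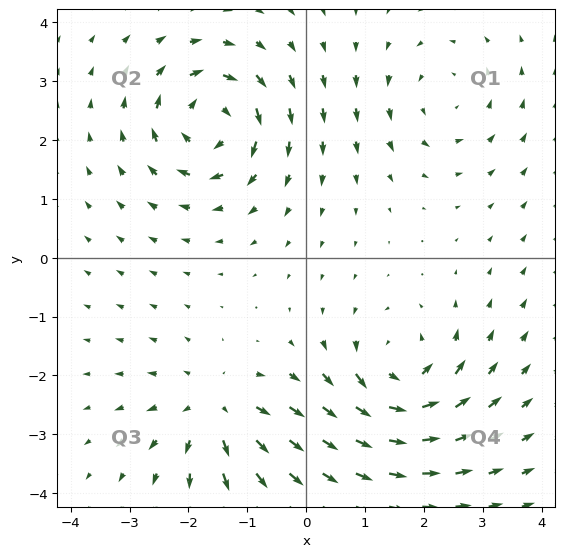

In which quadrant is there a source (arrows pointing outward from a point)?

The source sits at approximately (-1.5, -2.6), which lies in quadrant Q3. The divergence there is about +5, positive as expected for a source.

Q3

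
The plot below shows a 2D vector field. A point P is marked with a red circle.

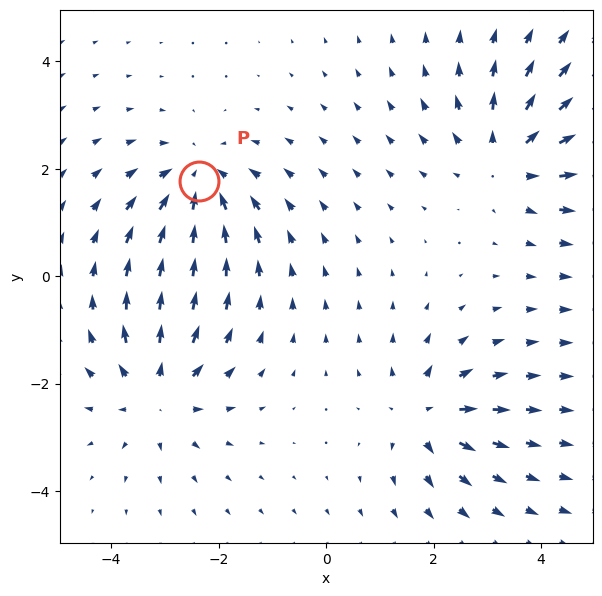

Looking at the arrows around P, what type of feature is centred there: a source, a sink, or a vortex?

At P (-2.4, 1.8) the arrows converge inward. Divergence about -5, curl ≈0 — negative divergence with near-zero curl is a sink.

sink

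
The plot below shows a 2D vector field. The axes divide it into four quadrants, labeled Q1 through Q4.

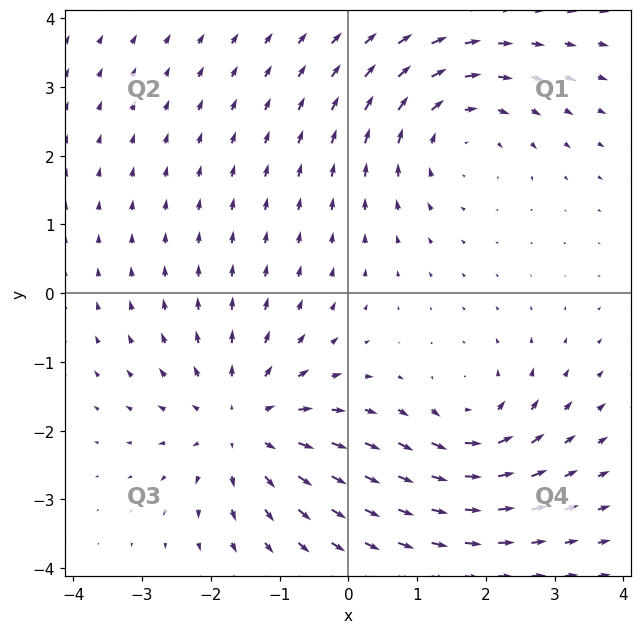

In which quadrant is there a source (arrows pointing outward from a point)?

Q3

The source sits at approximately (-1.5, -1.9), which lies in quadrant Q3. The divergence there is about +4, positive as expected for a source.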